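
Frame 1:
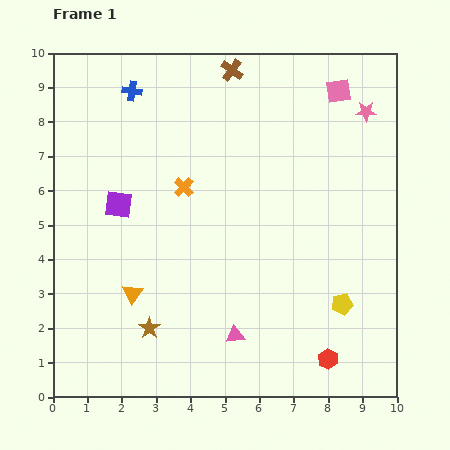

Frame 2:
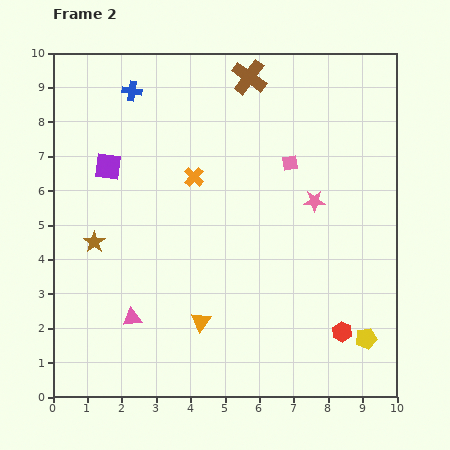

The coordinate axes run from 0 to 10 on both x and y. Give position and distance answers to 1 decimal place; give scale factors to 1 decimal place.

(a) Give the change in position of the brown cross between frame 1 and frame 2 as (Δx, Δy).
(0.5, -0.2)

The brown cross was at (5.2, 9.5) in frame 1 and (5.7, 9.3) in frame 2.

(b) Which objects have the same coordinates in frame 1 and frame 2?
the blue cross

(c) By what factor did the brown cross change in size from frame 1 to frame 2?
1.6×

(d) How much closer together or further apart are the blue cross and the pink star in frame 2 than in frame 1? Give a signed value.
-0.6

Distance in frame 1: 6.8. Distance in frame 2: 6.2.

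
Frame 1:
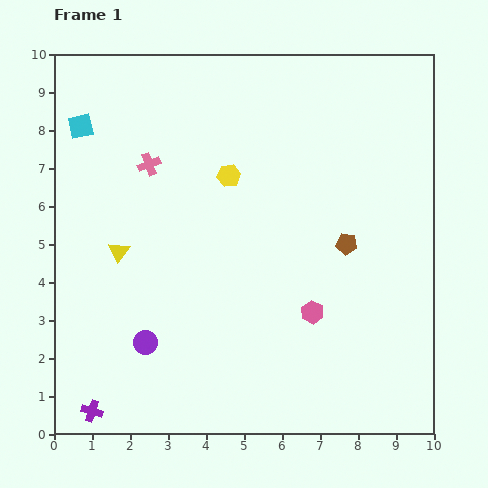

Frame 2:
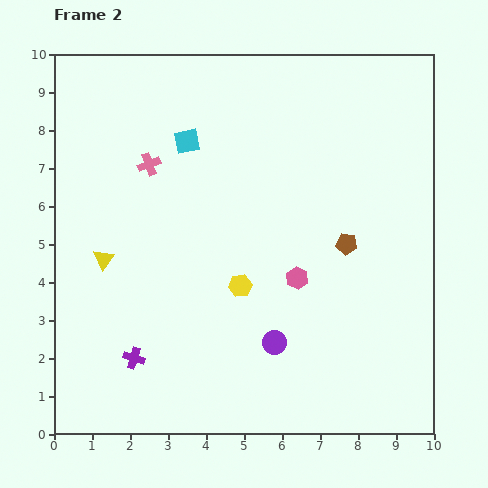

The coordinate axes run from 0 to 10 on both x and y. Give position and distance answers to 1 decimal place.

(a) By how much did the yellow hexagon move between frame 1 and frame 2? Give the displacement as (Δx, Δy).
(0.3, -2.9)

The yellow hexagon was at (4.6, 6.8) in frame 1 and (4.9, 3.9) in frame 2.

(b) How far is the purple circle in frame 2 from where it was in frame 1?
3.4

The purple circle moved from (2.4, 2.4) to (5.8, 2.4), a distance of √(3.4² + 0.0²) ≈ 3.4.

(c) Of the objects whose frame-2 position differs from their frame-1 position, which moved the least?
the yellow triangle

(moved 0.4)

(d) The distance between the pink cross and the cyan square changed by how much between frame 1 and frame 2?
-0.9

Distance in frame 1: 2.1. Distance in frame 2: 1.2.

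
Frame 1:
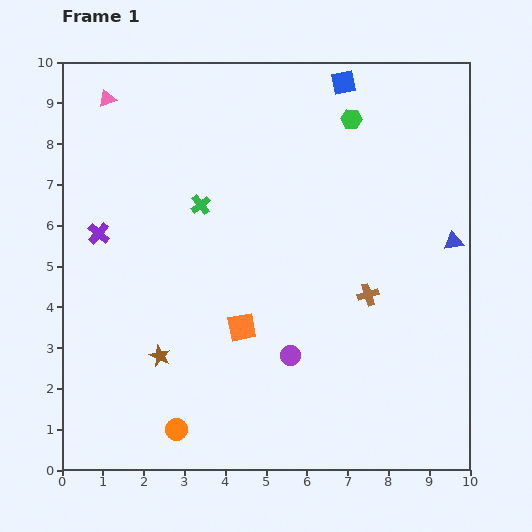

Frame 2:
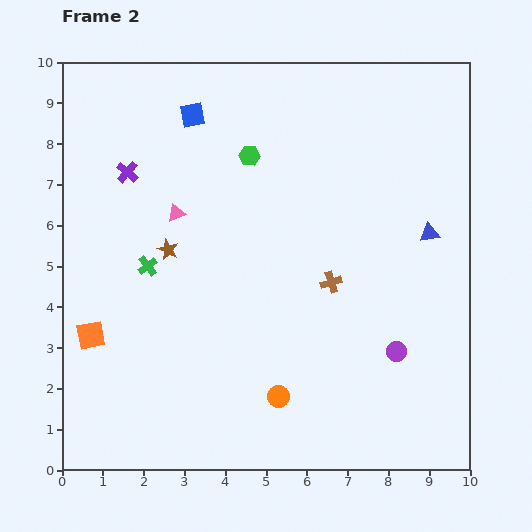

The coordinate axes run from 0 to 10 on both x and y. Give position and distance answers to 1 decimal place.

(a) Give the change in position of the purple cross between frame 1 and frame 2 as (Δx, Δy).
(0.7, 1.5)

The purple cross was at (0.9, 5.8) in frame 1 and (1.6, 7.3) in frame 2.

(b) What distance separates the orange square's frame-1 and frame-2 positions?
3.7

The orange square moved from (4.4, 3.5) to (0.7, 3.3), a distance of √(3.7² + 0.2²) ≈ 3.7.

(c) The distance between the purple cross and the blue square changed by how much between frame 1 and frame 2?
-4.9

Distance in frame 1: 7.0. Distance in frame 2: 2.1.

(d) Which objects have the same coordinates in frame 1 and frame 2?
none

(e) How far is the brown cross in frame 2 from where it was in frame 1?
0.9

The brown cross moved from (7.5, 4.3) to (6.6, 4.6), a distance of √(0.9² + 0.3²) ≈ 0.9.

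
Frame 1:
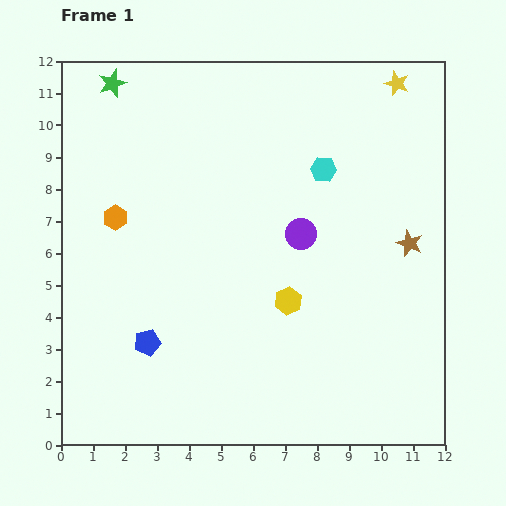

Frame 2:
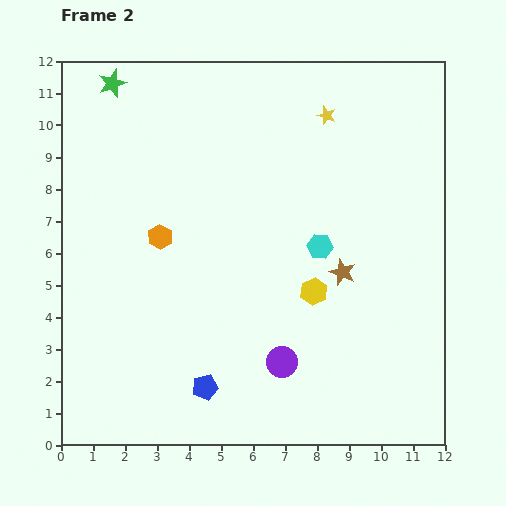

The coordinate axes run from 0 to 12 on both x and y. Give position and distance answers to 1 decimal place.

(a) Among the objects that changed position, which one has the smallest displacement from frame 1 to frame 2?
the yellow hexagon

(moved 0.9)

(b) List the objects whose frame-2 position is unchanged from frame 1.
the green star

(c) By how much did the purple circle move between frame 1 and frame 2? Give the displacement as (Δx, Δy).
(-0.6, -4.0)

The purple circle was at (7.5, 6.6) in frame 1 and (6.9, 2.6) in frame 2.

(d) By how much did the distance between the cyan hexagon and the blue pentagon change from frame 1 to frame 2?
-2.0

Distance in frame 1: 7.7. Distance in frame 2: 5.7.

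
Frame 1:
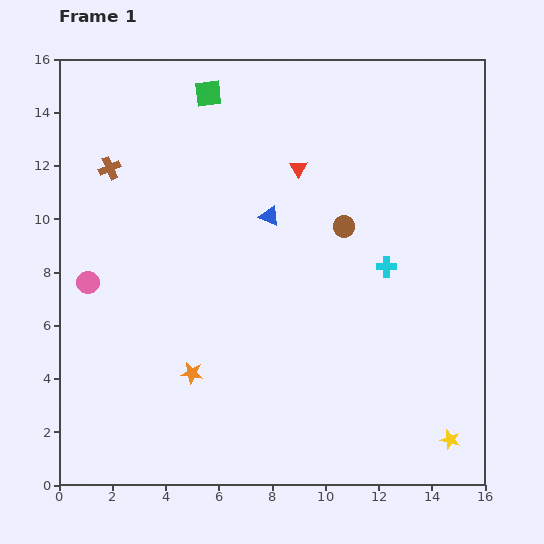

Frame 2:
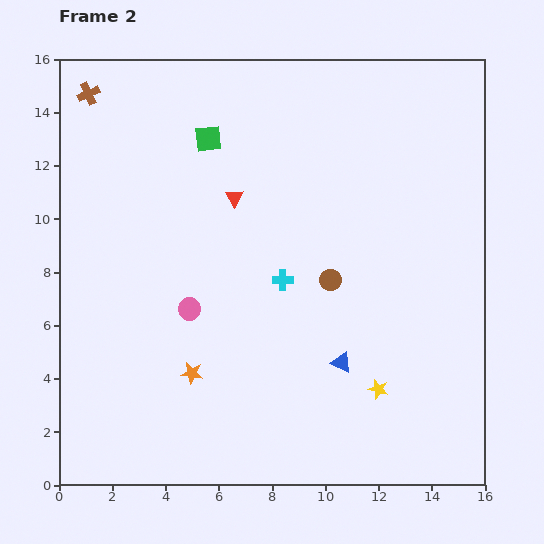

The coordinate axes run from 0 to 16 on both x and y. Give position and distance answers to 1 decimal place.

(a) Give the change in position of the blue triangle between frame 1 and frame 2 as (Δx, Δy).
(2.7, -5.5)

The blue triangle was at (7.9, 10.1) in frame 1 and (10.6, 4.6) in frame 2.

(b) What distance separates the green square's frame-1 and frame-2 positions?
1.7

The green square moved from (5.6, 14.7) to (5.6, 13.0), a distance of √(0.0² + 1.7²) ≈ 1.7.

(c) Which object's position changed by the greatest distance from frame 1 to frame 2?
the blue triangle

(moved 6.1; next 3.9)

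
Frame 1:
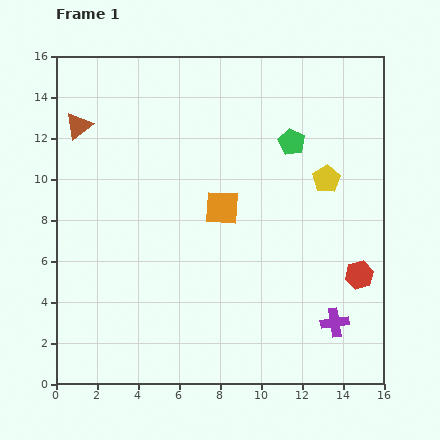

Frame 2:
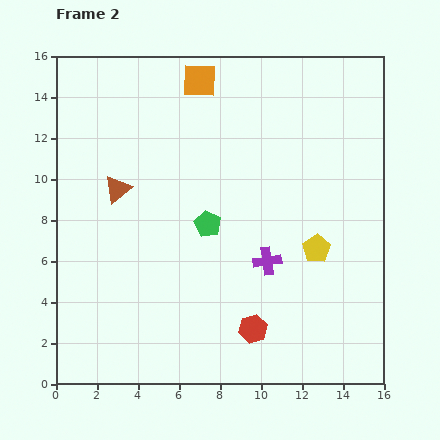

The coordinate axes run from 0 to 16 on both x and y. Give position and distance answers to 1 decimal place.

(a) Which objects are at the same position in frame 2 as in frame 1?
none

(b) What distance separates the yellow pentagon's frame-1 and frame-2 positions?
3.4

The yellow pentagon moved from (13.2, 10.0) to (12.7, 6.6), a distance of √(0.5² + 3.4²) ≈ 3.4.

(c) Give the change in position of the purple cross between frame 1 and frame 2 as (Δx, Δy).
(-3.3, 3.0)

The purple cross was at (13.6, 3.0) in frame 1 and (10.3, 6.0) in frame 2.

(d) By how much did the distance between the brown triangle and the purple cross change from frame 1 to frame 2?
-7.7

Distance in frame 1: 15.8. Distance in frame 2: 8.1.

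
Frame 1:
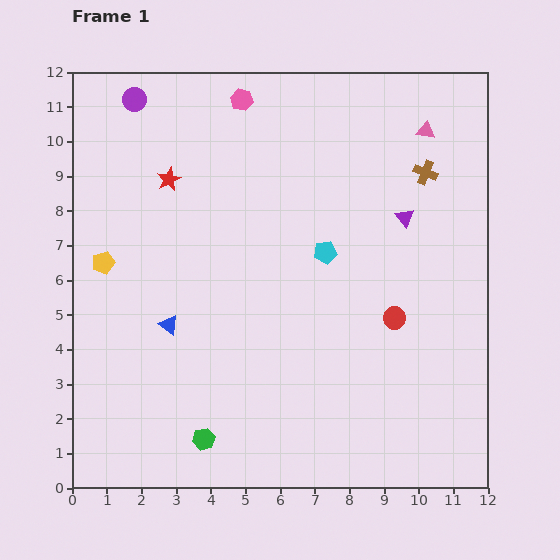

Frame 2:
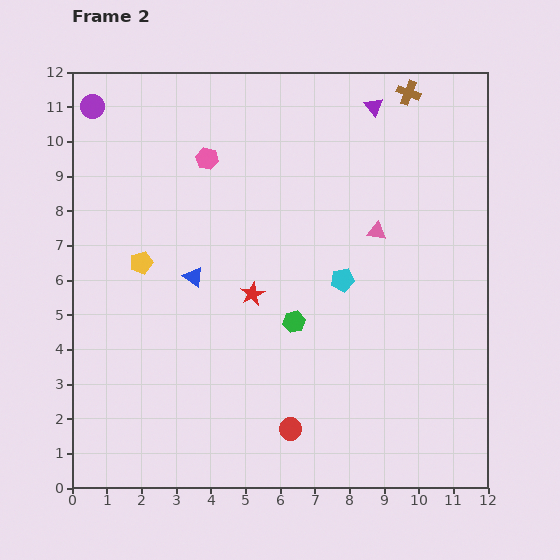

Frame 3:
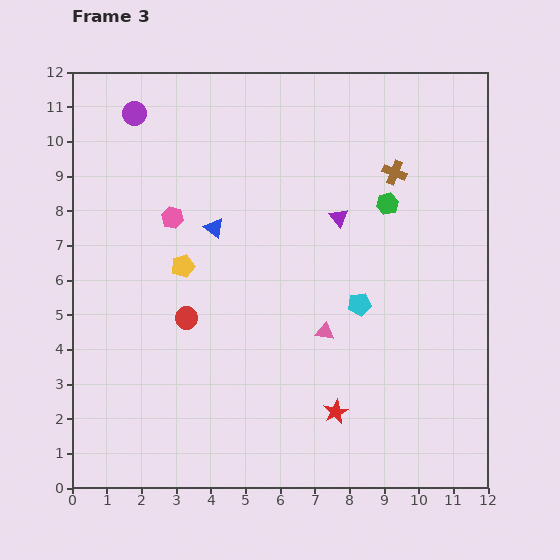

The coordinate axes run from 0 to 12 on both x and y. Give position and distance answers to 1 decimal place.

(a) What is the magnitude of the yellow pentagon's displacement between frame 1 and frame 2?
1.1

The yellow pentagon moved from (0.9, 6.5) to (2.0, 6.5), a distance of √(1.1² + 0.0²) ≈ 1.1.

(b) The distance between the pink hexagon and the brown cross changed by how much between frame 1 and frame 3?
+0.8

Distance in frame 1: 5.7. Distance in frame 3: 6.5.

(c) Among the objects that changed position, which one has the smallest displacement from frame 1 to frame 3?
the purple circle

(moved 0.4)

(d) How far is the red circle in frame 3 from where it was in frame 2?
4.4

The red circle moved from (6.3, 1.7) to (3.3, 4.9), a distance of √(3.0² + 3.2²) ≈ 4.4.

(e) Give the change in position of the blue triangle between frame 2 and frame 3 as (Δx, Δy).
(0.6, 1.4)

The blue triangle was at (3.5, 6.1) in frame 2 and (4.1, 7.5) in frame 3.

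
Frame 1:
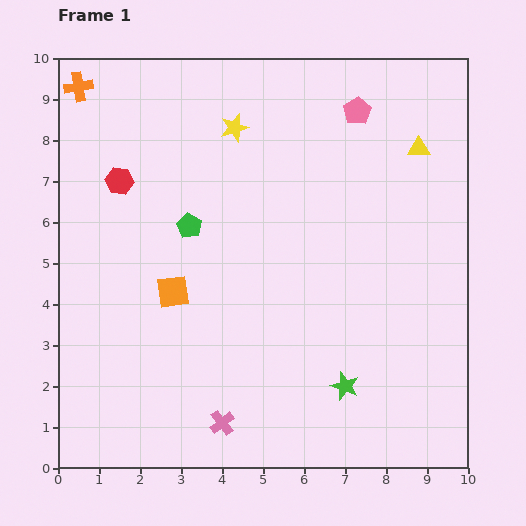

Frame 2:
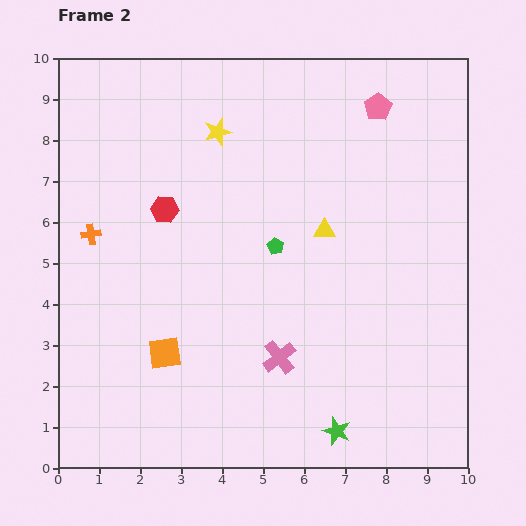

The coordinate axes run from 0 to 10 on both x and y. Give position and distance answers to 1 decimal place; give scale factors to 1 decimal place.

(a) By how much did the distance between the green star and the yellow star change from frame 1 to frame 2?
+1.0

Distance in frame 1: 6.9. Distance in frame 2: 7.9.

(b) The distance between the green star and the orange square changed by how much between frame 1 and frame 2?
-0.2

Distance in frame 1: 4.8. Distance in frame 2: 4.6.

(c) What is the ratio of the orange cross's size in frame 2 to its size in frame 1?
0.7×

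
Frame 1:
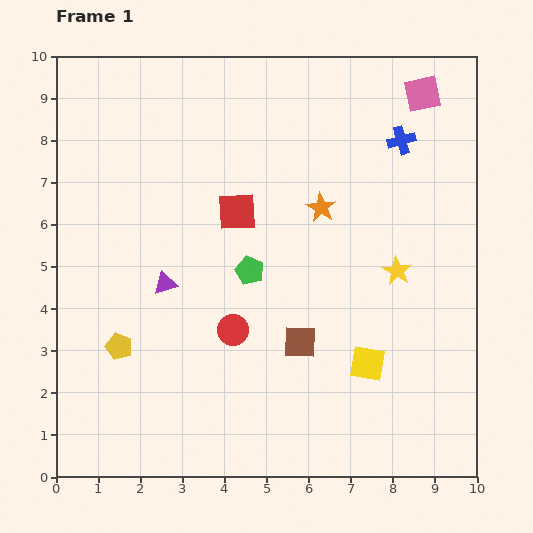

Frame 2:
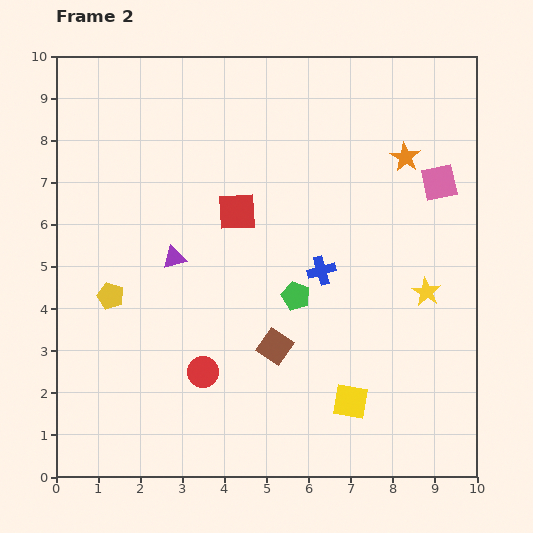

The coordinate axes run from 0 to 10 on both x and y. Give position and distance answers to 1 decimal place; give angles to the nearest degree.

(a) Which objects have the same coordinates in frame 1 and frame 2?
the red square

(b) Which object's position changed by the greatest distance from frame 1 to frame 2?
the blue cross

(moved 3.6; next 2.3)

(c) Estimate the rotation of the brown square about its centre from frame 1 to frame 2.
32° clockwise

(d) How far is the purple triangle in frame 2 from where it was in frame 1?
0.6

The purple triangle moved from (2.6, 4.6) to (2.8, 5.2), a distance of √(0.2² + 0.6²) ≈ 0.6.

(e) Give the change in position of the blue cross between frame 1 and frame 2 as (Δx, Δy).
(-1.9, -3.1)

The blue cross was at (8.2, 8.0) in frame 1 and (6.3, 4.9) in frame 2.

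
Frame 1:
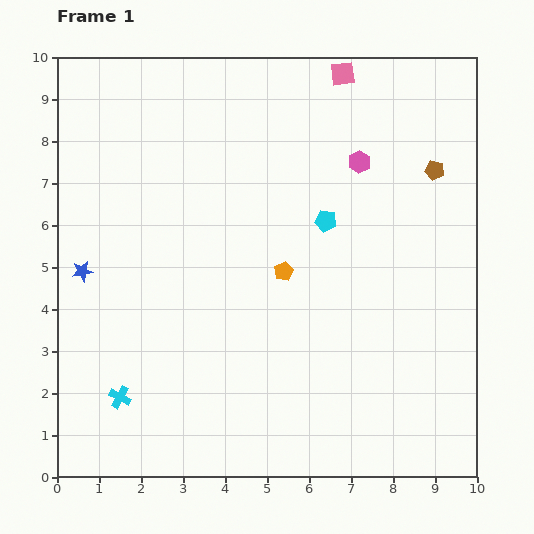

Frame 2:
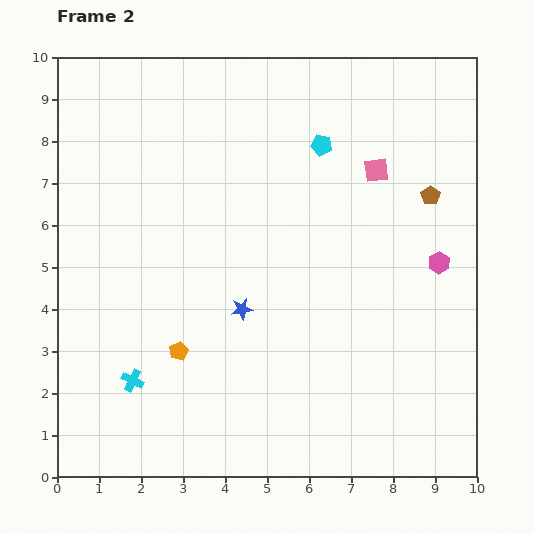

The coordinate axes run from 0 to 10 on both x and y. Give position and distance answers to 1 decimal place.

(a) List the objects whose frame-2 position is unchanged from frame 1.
none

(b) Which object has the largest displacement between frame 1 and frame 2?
the blue star

(moved 3.9; next 3.1)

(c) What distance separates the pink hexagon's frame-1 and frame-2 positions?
3.1

The pink hexagon moved from (7.2, 7.5) to (9.1, 5.1), a distance of √(1.9² + 2.4²) ≈ 3.1.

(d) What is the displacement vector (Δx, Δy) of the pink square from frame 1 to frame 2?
(0.8, -2.3)

The pink square was at (6.8, 9.6) in frame 1 and (7.6, 7.3) in frame 2.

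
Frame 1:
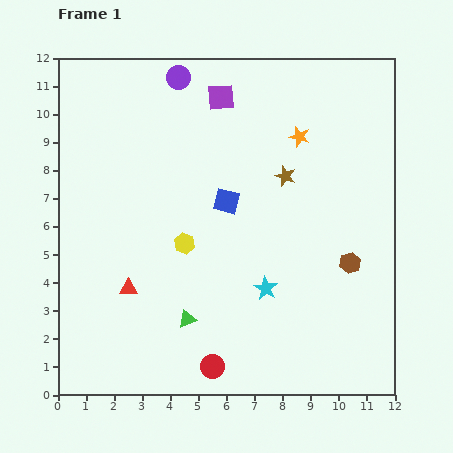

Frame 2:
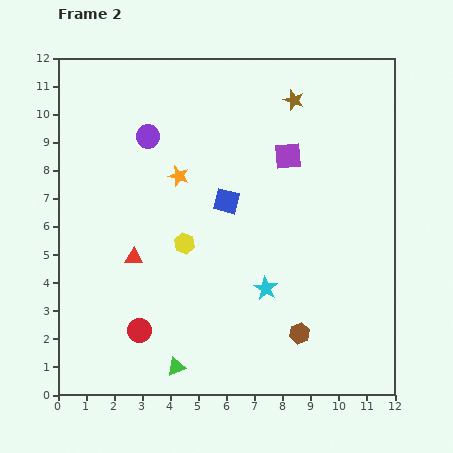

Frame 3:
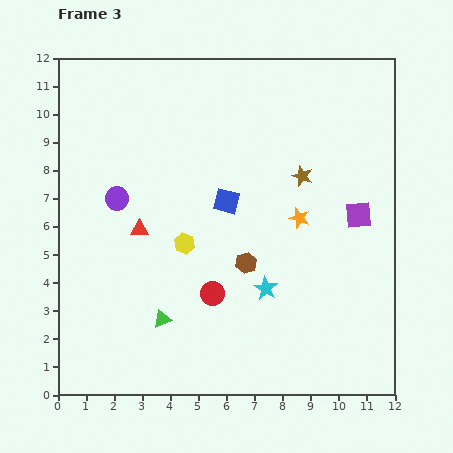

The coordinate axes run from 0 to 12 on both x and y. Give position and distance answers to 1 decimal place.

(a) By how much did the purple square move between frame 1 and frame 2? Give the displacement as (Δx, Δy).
(2.4, -2.1)

The purple square was at (5.8, 10.6) in frame 1 and (8.2, 8.5) in frame 2.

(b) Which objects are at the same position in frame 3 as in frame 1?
the cyan star, the yellow hexagon, the blue square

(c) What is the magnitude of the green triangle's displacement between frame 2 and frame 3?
1.8

The green triangle moved from (4.2, 1.0) to (3.7, 2.7), a distance of √(0.5² + 1.7²) ≈ 1.8.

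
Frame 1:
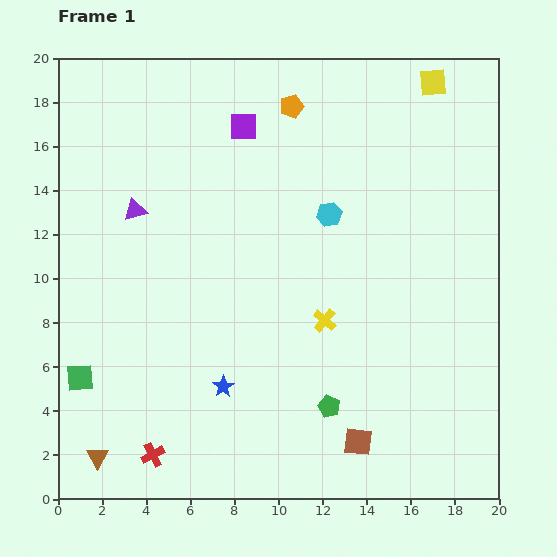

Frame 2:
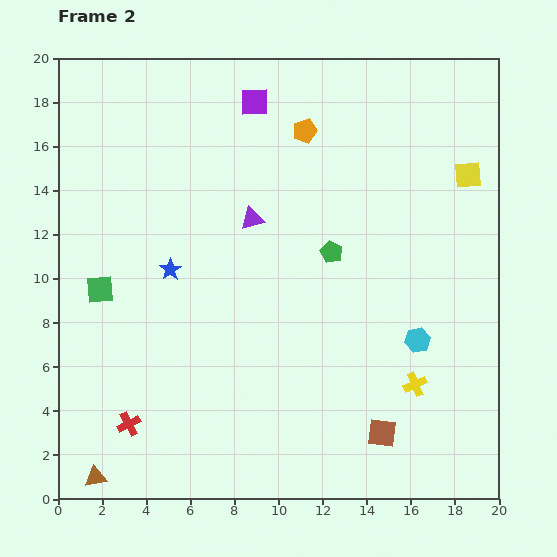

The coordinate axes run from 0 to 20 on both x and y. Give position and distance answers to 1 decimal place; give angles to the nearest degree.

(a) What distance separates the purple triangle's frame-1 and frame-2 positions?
5.3

The purple triangle moved from (3.5, 13.1) to (8.8, 12.7), a distance of √(5.3² + 0.4²) ≈ 5.3.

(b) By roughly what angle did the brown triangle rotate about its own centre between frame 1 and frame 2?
51° clockwise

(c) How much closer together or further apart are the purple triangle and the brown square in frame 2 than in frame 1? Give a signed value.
-3.2

Distance in frame 1: 14.6. Distance in frame 2: 11.4.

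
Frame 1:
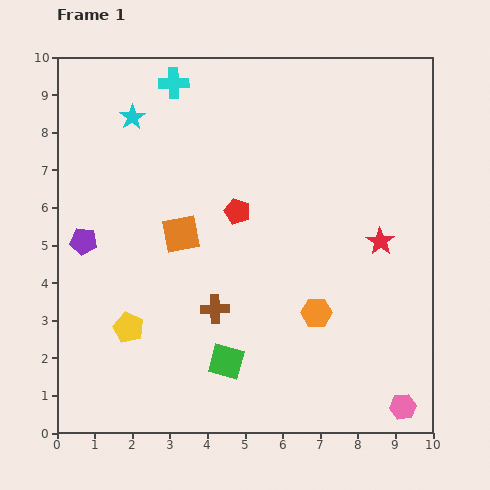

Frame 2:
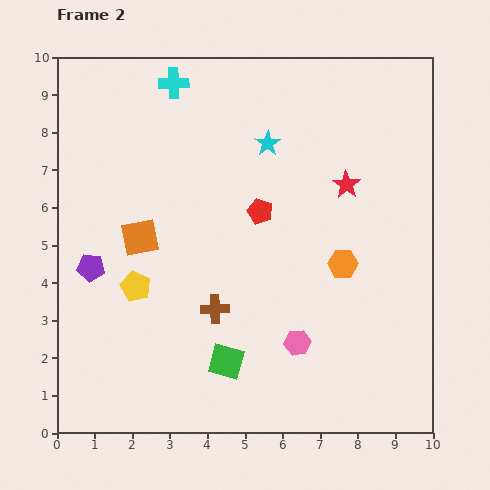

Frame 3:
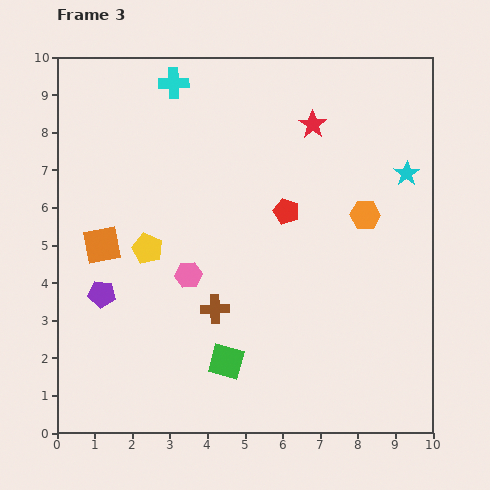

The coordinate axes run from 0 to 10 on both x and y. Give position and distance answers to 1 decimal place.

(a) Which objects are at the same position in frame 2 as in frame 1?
the cyan cross, the brown cross, the green square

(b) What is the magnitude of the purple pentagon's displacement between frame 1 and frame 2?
0.7

The purple pentagon moved from (0.7, 5.1) to (0.9, 4.4), a distance of √(0.2² + 0.7²) ≈ 0.7.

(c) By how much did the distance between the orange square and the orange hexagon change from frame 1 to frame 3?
+2.8

Distance in frame 1: 4.2. Distance in frame 3: 7.0.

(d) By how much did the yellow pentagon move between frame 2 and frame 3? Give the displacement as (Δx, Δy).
(0.3, 1.0)

The yellow pentagon was at (2.1, 3.9) in frame 2 and (2.4, 4.9) in frame 3.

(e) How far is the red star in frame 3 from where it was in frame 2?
1.8

The red star moved from (7.7, 6.6) to (6.8, 8.2), a distance of √(0.9² + 1.6²) ≈ 1.8.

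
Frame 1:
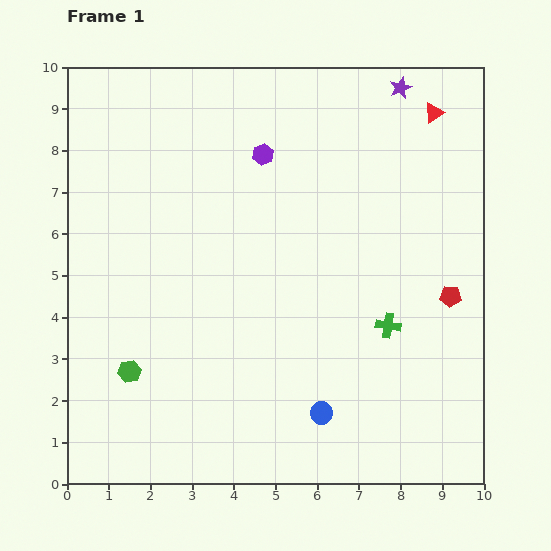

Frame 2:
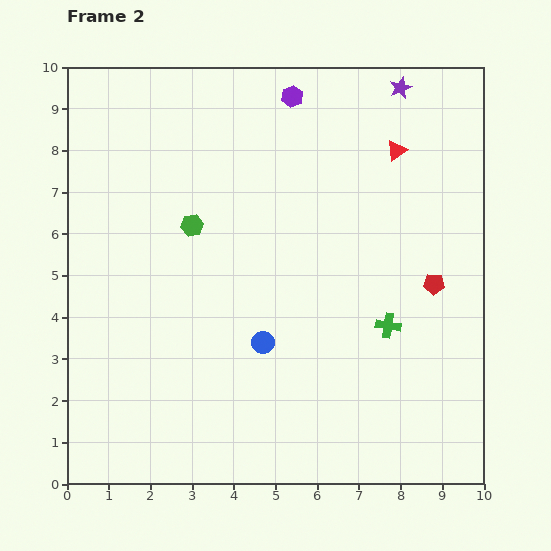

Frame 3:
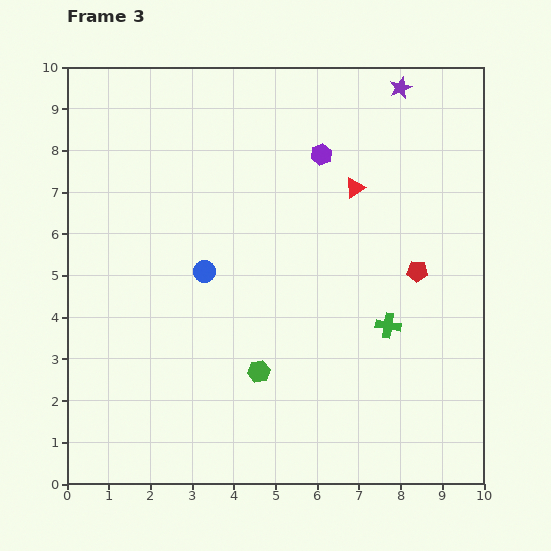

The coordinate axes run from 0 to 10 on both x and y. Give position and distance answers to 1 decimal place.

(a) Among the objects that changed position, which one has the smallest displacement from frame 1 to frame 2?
the red pentagon

(moved 0.5)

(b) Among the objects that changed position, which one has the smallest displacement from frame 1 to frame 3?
the red pentagon

(moved 1.0)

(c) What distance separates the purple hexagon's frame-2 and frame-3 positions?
1.6

The purple hexagon moved from (5.4, 9.3) to (6.1, 7.9), a distance of √(0.7² + 1.4²) ≈ 1.6.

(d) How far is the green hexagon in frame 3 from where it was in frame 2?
3.8

The green hexagon moved from (3.0, 6.2) to (4.6, 2.7), a distance of √(1.6² + 3.5²) ≈ 3.8.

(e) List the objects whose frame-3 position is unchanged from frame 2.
the purple star, the green cross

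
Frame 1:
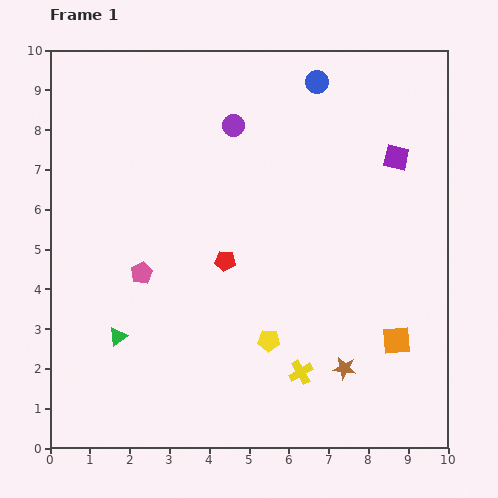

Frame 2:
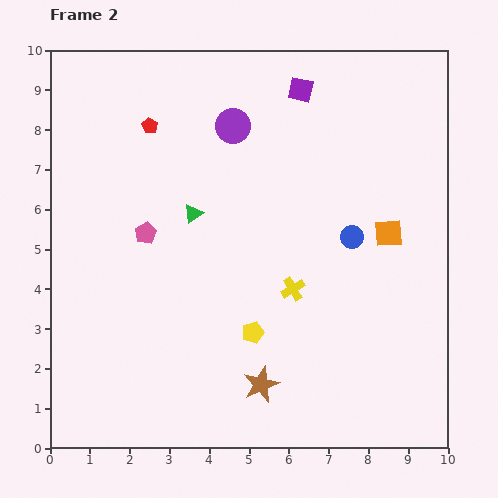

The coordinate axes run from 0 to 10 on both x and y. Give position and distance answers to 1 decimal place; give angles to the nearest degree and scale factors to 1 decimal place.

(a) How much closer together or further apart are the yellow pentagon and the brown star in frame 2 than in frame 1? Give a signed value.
-0.7

Distance in frame 1: 2.0. Distance in frame 2: 1.3.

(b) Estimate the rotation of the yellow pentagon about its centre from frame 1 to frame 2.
22° counter-clockwise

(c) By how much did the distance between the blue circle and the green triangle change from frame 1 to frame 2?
-4.1

Distance in frame 1: 8.1. Distance in frame 2: 4.0.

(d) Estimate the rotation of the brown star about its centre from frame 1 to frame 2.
31° counter-clockwise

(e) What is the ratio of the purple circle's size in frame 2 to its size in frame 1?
1.6×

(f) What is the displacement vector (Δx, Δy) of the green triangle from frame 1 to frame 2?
(1.9, 3.1)

The green triangle was at (1.7, 2.8) in frame 1 and (3.6, 5.9) in frame 2.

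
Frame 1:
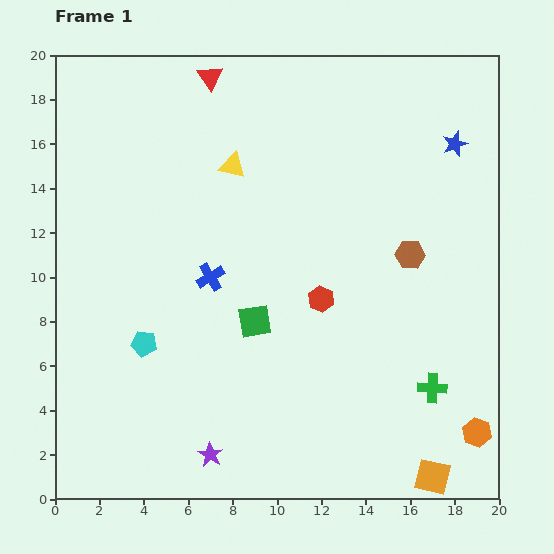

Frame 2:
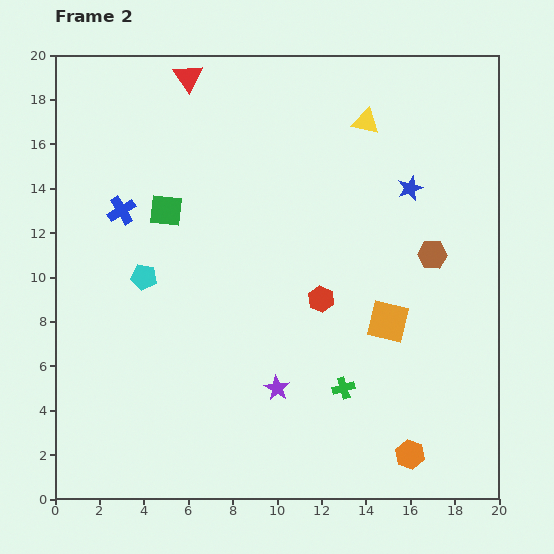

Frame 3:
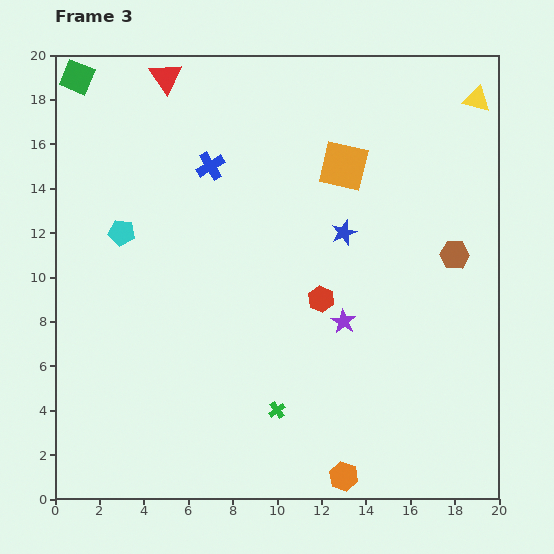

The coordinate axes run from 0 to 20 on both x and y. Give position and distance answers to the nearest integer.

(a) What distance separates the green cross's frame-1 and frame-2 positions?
4

The green cross moved from (17, 5) to (13, 5), a distance of √(4² + 0²) ≈ 4.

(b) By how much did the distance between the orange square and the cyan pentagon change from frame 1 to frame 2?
-3

Distance in frame 1: 14. Distance in frame 2: 11.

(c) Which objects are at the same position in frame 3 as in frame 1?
the red hexagon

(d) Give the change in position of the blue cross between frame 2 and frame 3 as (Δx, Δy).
(4, 2)

The blue cross was at (3, 13) in frame 2 and (7, 15) in frame 3.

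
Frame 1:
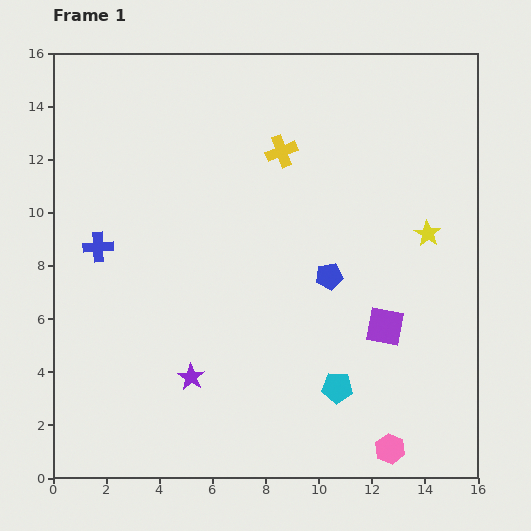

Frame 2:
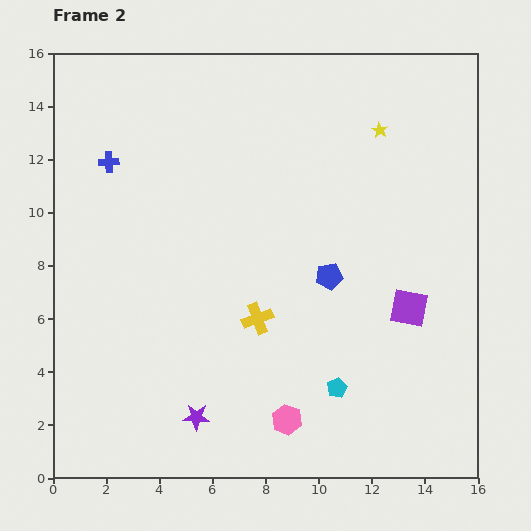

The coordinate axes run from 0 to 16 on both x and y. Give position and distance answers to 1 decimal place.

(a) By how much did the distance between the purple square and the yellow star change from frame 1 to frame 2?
+3.0

Distance in frame 1: 3.8. Distance in frame 2: 6.8.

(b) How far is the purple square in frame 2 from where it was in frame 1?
1.1

The purple square moved from (12.5, 5.7) to (13.4, 6.4), a distance of √(0.9² + 0.7²) ≈ 1.1.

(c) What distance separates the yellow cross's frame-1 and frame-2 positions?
6.4

The yellow cross moved from (8.6, 12.3) to (7.7, 6.0), a distance of √(0.9² + 6.3²) ≈ 6.4.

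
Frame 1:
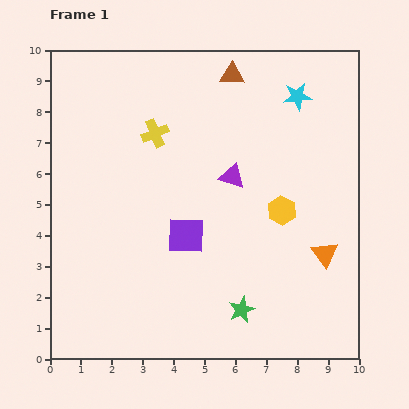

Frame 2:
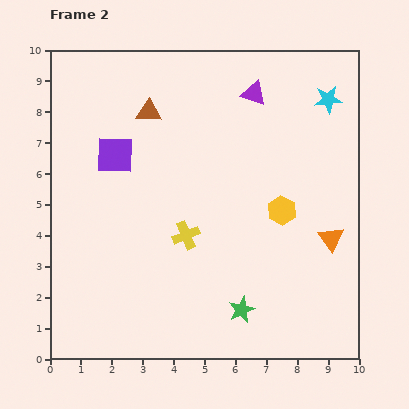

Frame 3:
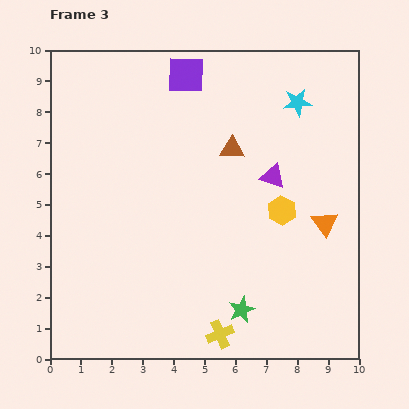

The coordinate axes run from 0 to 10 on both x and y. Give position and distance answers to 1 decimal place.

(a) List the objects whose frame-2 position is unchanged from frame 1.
the green star, the yellow hexagon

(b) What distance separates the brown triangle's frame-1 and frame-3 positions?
2.4

The brown triangle moved from (5.9, 9.2) to (5.9, 6.8), a distance of √(0.0² + 2.4²) ≈ 2.4.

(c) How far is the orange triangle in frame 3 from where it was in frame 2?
0.5

The orange triangle moved from (9.1, 3.9) to (8.9, 4.4), a distance of √(0.2² + 0.5²) ≈ 0.5.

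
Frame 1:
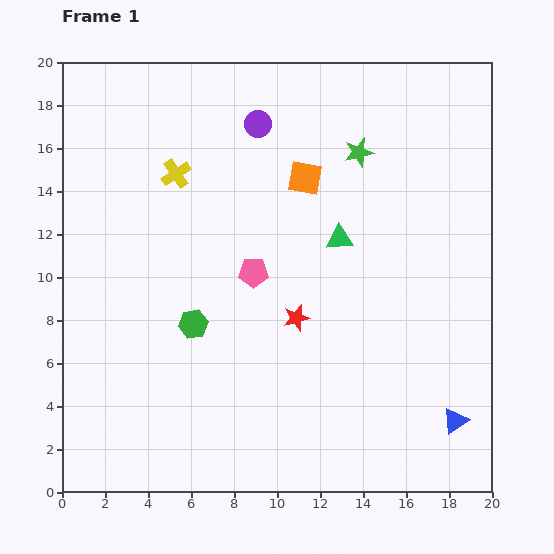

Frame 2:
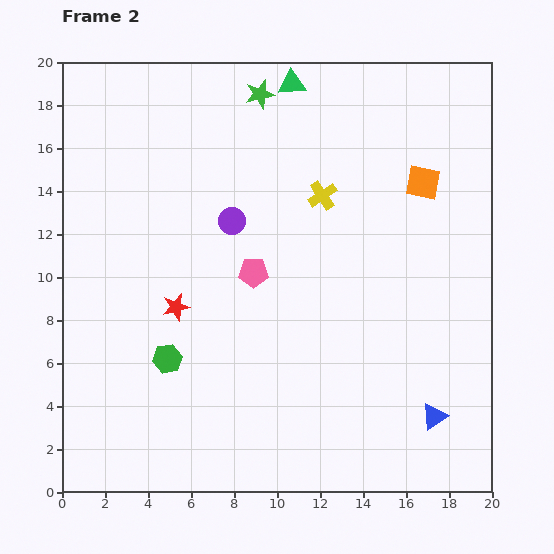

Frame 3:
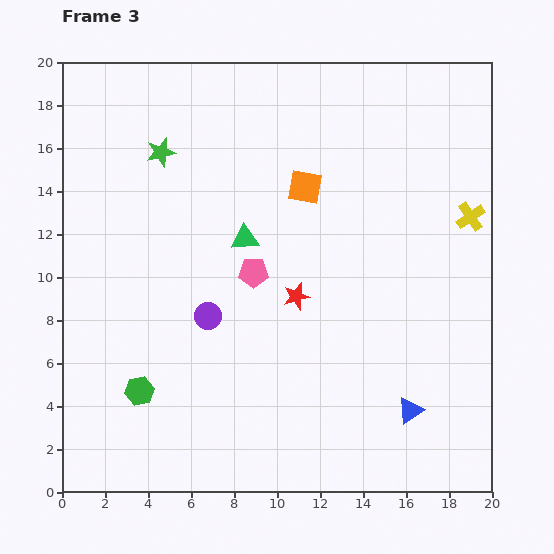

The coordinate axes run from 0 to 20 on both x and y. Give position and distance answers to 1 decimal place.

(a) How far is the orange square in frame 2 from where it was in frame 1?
5.5

The orange square moved from (11.3, 14.6) to (16.8, 14.4), a distance of √(5.5² + 0.2²) ≈ 5.5.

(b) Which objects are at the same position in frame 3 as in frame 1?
the pink pentagon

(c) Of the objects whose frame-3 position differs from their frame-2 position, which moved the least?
the blue triangle

(moved 1.1)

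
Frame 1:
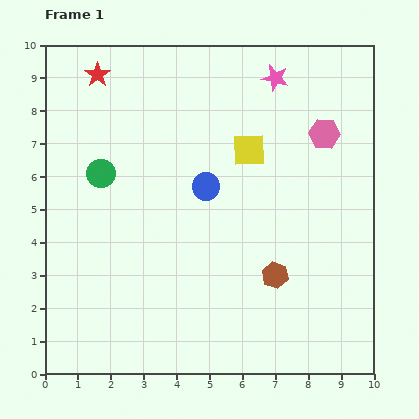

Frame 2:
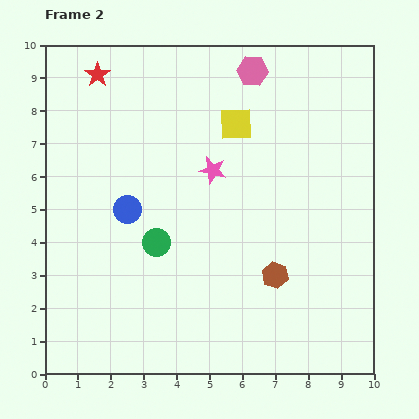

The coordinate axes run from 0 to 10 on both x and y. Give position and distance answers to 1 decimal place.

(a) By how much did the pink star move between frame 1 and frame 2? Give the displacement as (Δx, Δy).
(-1.9, -2.8)

The pink star was at (7.0, 9.0) in frame 1 and (5.1, 6.2) in frame 2.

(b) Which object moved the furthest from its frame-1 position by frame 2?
the pink star

(moved 3.4; next 2.9)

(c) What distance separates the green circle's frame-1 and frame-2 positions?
2.7

The green circle moved from (1.7, 6.1) to (3.4, 4.0), a distance of √(1.7² + 2.1²) ≈ 2.7.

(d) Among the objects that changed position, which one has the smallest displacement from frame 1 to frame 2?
the yellow square

(moved 0.9)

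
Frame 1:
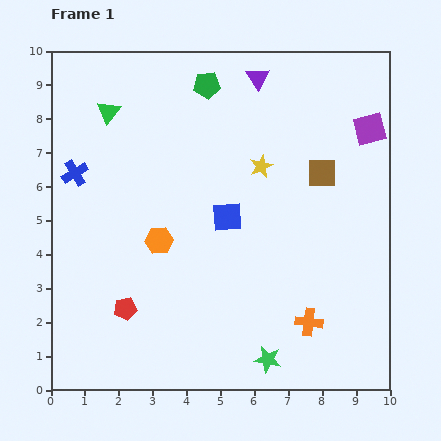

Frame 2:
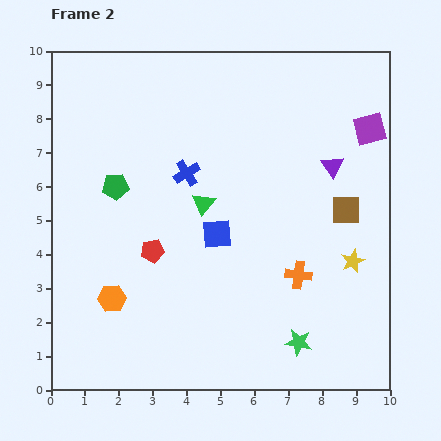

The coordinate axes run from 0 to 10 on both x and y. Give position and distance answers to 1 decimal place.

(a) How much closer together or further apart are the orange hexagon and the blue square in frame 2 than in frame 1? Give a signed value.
+1.5

Distance in frame 1: 2.1. Distance in frame 2: 3.6.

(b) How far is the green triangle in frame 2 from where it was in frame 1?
3.9

The green triangle moved from (1.7, 8.2) to (4.5, 5.5), a distance of √(2.8² + 2.7²) ≈ 3.9.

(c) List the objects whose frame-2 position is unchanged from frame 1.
the purple square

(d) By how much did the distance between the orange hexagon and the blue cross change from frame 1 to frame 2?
+1.1

Distance in frame 1: 3.2. Distance in frame 2: 4.3.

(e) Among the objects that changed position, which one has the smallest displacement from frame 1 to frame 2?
the blue square

(moved 0.6)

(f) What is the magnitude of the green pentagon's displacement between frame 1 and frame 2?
4.0

The green pentagon moved from (4.6, 9.0) to (1.9, 6.0), a distance of √(2.7² + 3.0²) ≈ 4.0.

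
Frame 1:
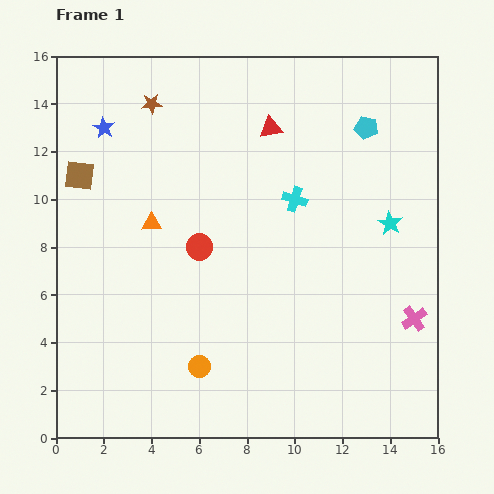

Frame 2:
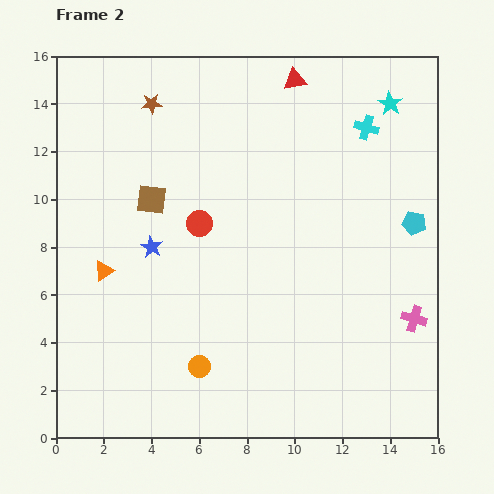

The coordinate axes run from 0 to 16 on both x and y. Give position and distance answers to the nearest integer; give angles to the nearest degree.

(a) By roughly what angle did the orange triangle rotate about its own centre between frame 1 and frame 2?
29° counter-clockwise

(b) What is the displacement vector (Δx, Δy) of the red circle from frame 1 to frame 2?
(0, 1)

The red circle was at (6, 8) in frame 1 and (6, 9) in frame 2.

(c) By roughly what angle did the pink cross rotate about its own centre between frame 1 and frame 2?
39° counter-clockwise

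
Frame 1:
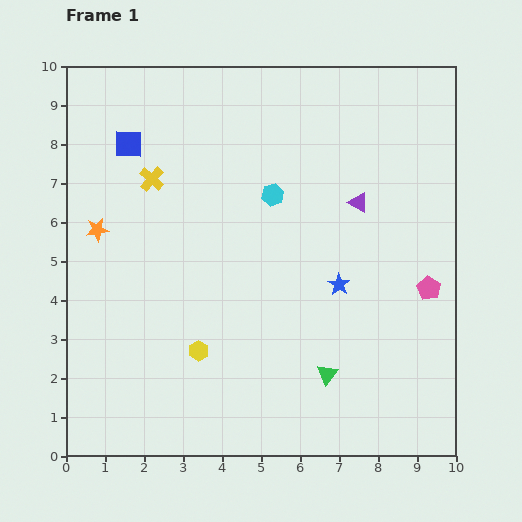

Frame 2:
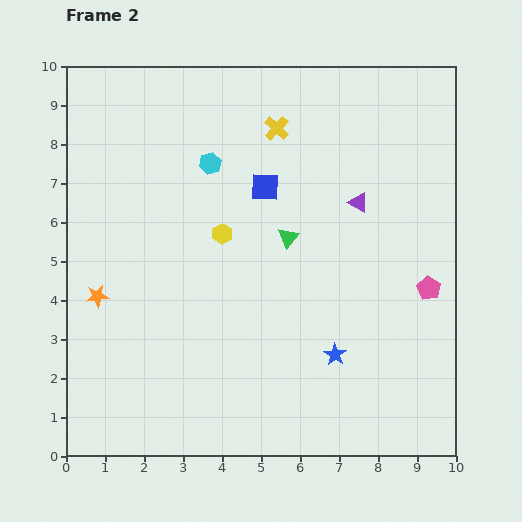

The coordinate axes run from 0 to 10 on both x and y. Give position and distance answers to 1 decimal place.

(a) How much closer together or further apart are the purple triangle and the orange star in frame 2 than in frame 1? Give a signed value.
+0.4

Distance in frame 1: 6.7. Distance in frame 2: 7.1.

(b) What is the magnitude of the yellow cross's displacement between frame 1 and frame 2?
3.5

The yellow cross moved from (2.2, 7.1) to (5.4, 8.4), a distance of √(3.2² + 1.3²) ≈ 3.5.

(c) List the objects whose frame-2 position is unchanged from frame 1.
the pink pentagon, the purple triangle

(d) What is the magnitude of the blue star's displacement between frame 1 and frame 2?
1.8

The blue star moved from (7.0, 4.4) to (6.9, 2.6), a distance of √(0.1² + 1.8²) ≈ 1.8.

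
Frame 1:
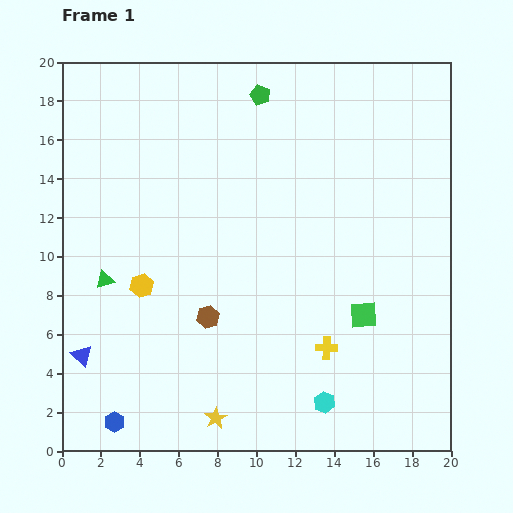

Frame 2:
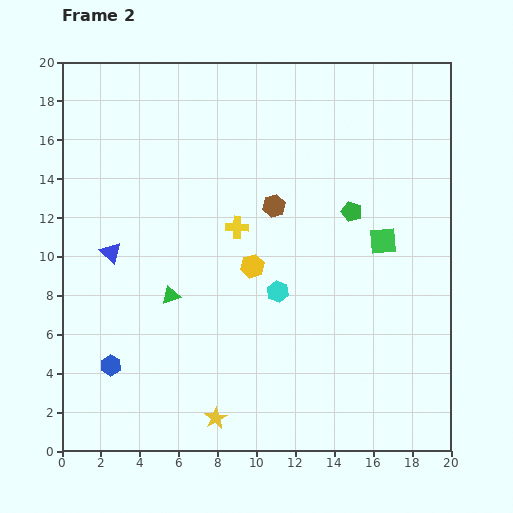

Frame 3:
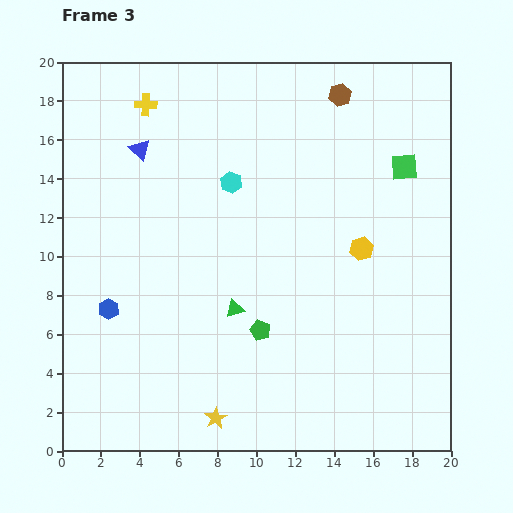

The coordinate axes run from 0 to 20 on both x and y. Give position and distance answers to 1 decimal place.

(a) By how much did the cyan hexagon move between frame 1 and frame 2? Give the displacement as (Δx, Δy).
(-2.4, 5.7)

The cyan hexagon was at (13.5, 2.5) in frame 1 and (11.1, 8.2) in frame 2.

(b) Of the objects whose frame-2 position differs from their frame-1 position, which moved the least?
the blue hexagon

(moved 2.9)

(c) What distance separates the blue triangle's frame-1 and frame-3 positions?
11.0

The blue triangle moved from (1.0, 4.9) to (4.0, 15.5), a distance of √(3.0² + 10.6²) ≈ 11.0.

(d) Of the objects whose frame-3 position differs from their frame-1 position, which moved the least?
the blue hexagon

(moved 5.8)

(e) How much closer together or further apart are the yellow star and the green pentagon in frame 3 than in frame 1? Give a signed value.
-11.7

Distance in frame 1: 16.8. Distance in frame 3: 5.1.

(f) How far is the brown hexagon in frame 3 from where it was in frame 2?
6.6

The brown hexagon moved from (10.9, 12.6) to (14.3, 18.3), a distance of √(3.4² + 5.7²) ≈ 6.6.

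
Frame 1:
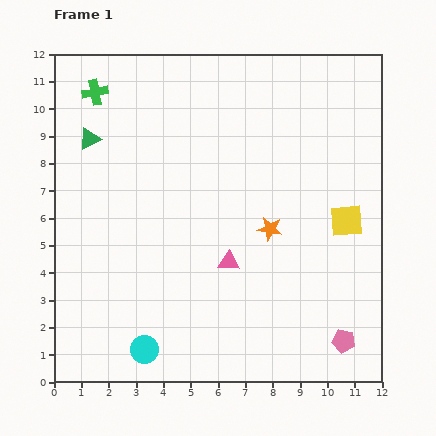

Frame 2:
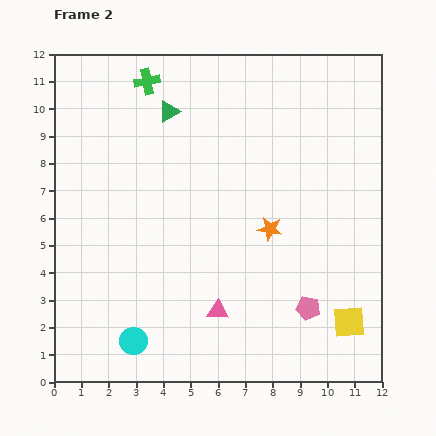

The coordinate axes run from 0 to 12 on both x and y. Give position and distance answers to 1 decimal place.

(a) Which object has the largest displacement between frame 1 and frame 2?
the yellow square

(moved 3.7; next 3.1)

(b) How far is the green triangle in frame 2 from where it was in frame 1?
3.1

The green triangle moved from (1.3, 8.9) to (4.2, 9.9), a distance of √(2.9² + 1.0²) ≈ 3.1.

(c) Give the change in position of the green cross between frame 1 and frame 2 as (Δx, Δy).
(1.9, 0.4)

The green cross was at (1.5, 10.6) in frame 1 and (3.4, 11.0) in frame 2.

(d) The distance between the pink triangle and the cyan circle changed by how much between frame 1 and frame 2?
-1.2

Distance in frame 1: 4.5. Distance in frame 2: 3.3.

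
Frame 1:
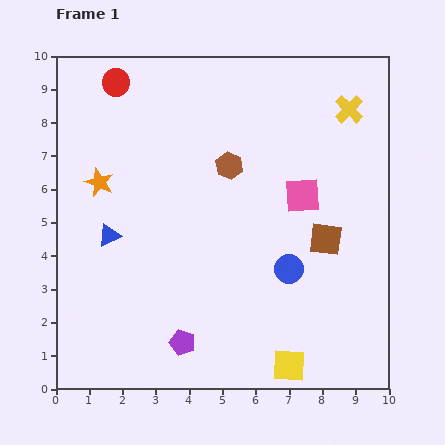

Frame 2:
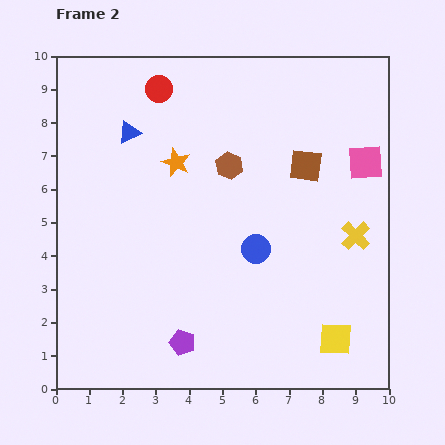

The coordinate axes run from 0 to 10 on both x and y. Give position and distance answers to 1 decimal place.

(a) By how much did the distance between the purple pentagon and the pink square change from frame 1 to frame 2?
+2.0

Distance in frame 1: 5.7. Distance in frame 2: 7.7.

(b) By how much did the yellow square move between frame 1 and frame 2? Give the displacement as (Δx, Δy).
(1.4, 0.8)

The yellow square was at (7.0, 0.7) in frame 1 and (8.4, 1.5) in frame 2.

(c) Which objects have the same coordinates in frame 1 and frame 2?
the purple pentagon, the brown hexagon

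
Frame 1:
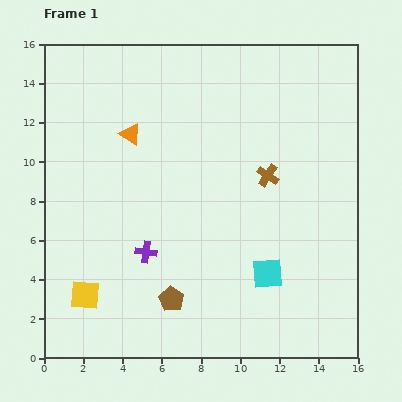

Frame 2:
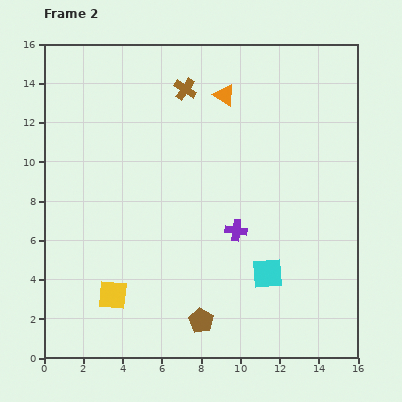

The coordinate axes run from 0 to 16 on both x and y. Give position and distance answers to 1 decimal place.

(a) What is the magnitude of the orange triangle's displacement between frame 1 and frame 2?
5.2

The orange triangle moved from (4.4, 11.4) to (9.2, 13.4), a distance of √(4.8² + 2.0²) ≈ 5.2.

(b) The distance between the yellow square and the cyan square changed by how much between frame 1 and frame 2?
-1.4

Distance in frame 1: 9.4. Distance in frame 2: 8.0.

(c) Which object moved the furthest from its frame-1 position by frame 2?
the brown cross

(moved 6.1; next 5.2)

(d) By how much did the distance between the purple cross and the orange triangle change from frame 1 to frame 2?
+0.8

Distance in frame 1: 6.1. Distance in frame 2: 6.9.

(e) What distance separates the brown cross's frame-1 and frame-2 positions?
6.1

The brown cross moved from (11.4, 9.3) to (7.2, 13.7), a distance of √(4.2² + 4.4²) ≈ 6.1.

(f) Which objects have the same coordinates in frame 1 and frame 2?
the cyan square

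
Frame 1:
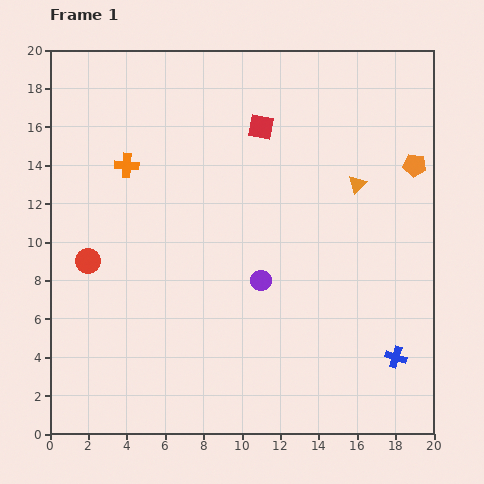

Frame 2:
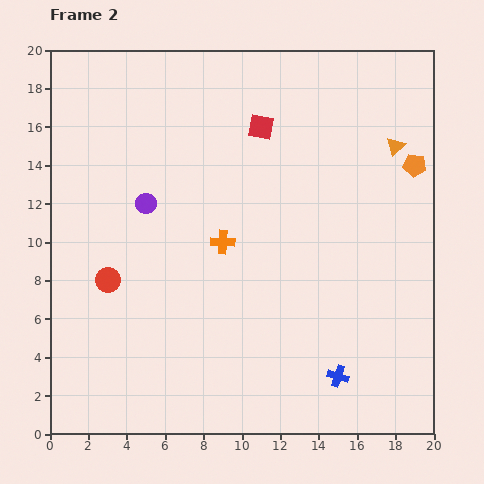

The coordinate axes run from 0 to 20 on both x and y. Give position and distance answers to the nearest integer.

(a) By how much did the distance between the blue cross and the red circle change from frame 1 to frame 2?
-4

Distance in frame 1: 17. Distance in frame 2: 13.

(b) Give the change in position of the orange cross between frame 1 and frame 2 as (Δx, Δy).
(5, -4)

The orange cross was at (4, 14) in frame 1 and (9, 10) in frame 2.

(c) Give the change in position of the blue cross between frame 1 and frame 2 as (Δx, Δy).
(-3, -1)

The blue cross was at (18, 4) in frame 1 and (15, 3) in frame 2.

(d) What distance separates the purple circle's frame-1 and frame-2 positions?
7

The purple circle moved from (11, 8) to (5, 12), a distance of √(6² + 4²) ≈ 7.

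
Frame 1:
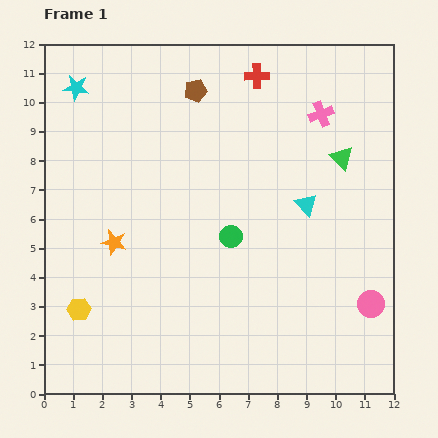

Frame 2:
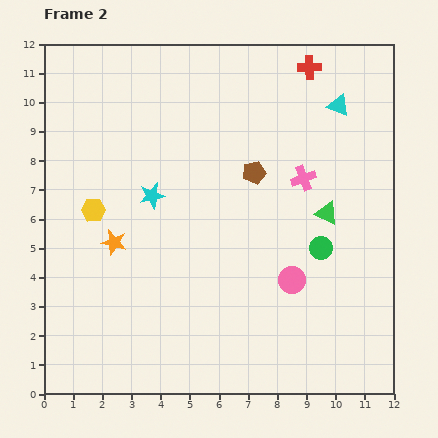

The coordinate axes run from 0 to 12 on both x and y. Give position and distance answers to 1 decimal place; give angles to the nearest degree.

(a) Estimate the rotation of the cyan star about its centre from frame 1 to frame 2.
19° counter-clockwise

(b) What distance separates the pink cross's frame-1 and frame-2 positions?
2.3

The pink cross moved from (9.5, 9.6) to (8.9, 7.4), a distance of √(0.6² + 2.2²) ≈ 2.3.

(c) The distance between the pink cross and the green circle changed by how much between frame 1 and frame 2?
-2.7

Distance in frame 1: 5.2. Distance in frame 2: 2.5.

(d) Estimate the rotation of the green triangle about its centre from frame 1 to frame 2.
18° counter-clockwise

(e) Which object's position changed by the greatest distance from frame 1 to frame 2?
the cyan star

(moved 4.5; next 3.6)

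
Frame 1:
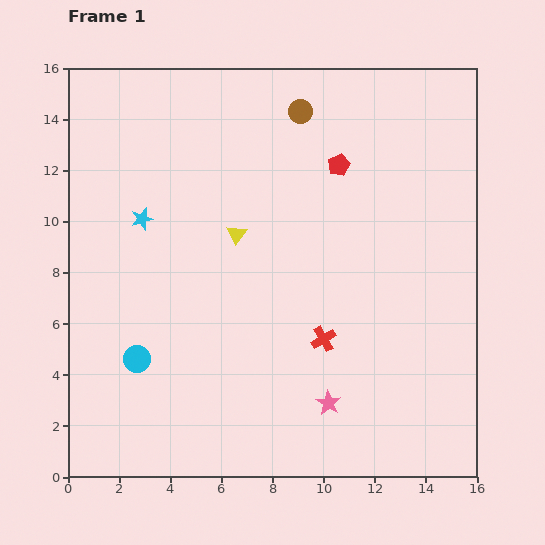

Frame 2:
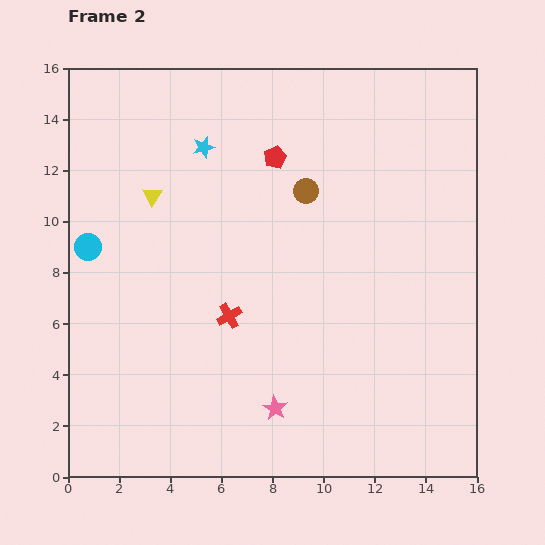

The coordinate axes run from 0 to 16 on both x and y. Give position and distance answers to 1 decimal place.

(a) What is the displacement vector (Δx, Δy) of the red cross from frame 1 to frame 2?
(-3.7, 0.9)

The red cross was at (10.0, 5.4) in frame 1 and (6.3, 6.3) in frame 2.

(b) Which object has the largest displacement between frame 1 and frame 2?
the cyan circle

(moved 4.8; next 3.8)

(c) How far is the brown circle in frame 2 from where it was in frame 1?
3.1

The brown circle moved from (9.1, 14.3) to (9.3, 11.2), a distance of √(0.2² + 3.1²) ≈ 3.1.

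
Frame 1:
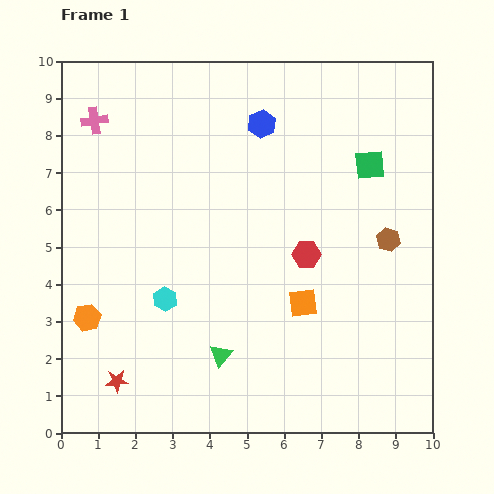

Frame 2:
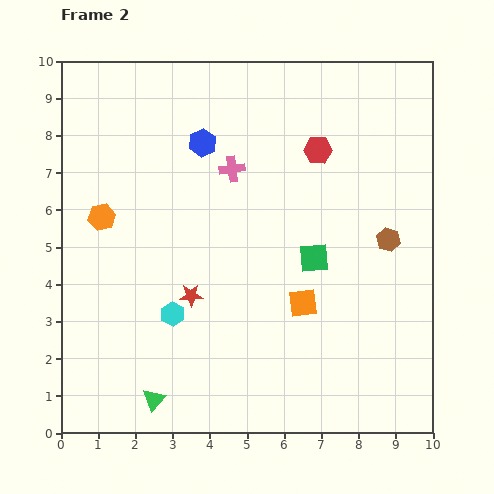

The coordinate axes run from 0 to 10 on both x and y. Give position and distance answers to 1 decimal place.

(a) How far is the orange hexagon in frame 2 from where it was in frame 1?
2.7

The orange hexagon moved from (0.7, 3.1) to (1.1, 5.8), a distance of √(0.4² + 2.7²) ≈ 2.7.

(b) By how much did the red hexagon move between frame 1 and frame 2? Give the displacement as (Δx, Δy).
(0.3, 2.8)

The red hexagon was at (6.6, 4.8) in frame 1 and (6.9, 7.6) in frame 2.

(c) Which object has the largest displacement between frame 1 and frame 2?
the pink cross

(moved 3.9; next 3.0)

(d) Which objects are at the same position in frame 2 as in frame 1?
the brown hexagon, the orange square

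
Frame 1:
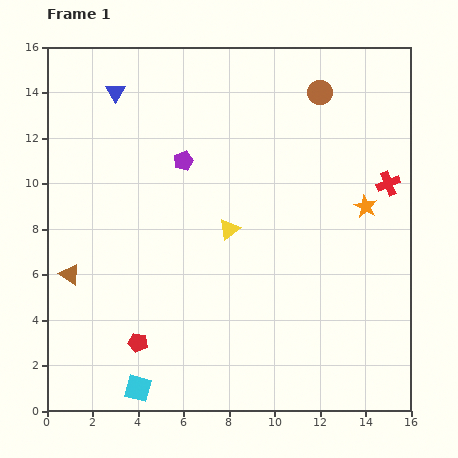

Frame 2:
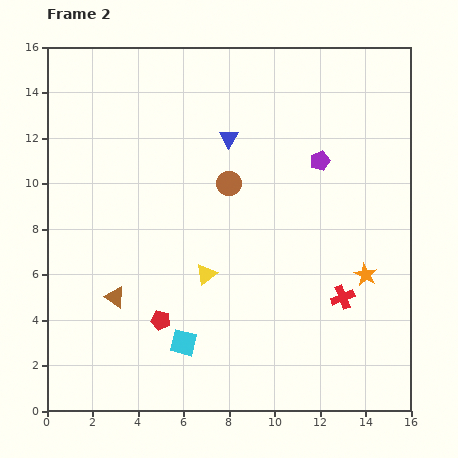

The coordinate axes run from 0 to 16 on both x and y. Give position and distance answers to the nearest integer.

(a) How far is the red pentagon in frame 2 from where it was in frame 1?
1

The red pentagon moved from (4, 3) to (5, 4), a distance of √(1² + 1²) ≈ 1.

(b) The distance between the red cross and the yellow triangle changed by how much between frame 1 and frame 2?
-1

Distance in frame 1: 7. Distance in frame 2: 6.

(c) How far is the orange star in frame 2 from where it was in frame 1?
3

The orange star moved from (14, 9) to (14, 6), a distance of √(0² + 3²) ≈ 3.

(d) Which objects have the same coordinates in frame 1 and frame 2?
none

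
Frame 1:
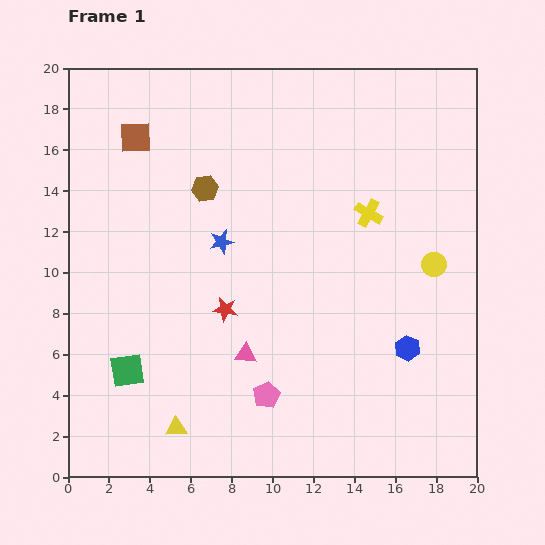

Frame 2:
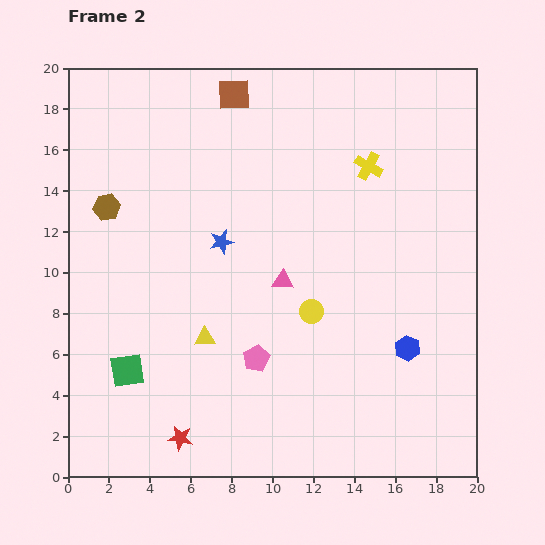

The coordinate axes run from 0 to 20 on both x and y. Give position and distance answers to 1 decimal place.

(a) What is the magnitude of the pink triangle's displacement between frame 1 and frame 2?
4.0

The pink triangle moved from (8.7, 6.0) to (10.5, 9.6), a distance of √(1.8² + 3.6²) ≈ 4.0.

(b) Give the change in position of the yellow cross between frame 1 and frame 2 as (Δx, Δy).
(0.0, 2.3)

The yellow cross was at (14.7, 12.9) in frame 1 and (14.7, 15.2) in frame 2.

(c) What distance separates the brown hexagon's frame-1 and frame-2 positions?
4.9

The brown hexagon moved from (6.7, 14.1) to (1.9, 13.2), a distance of √(4.8² + 0.9²) ≈ 4.9.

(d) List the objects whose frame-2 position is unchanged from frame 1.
the green square, the blue hexagon, the blue star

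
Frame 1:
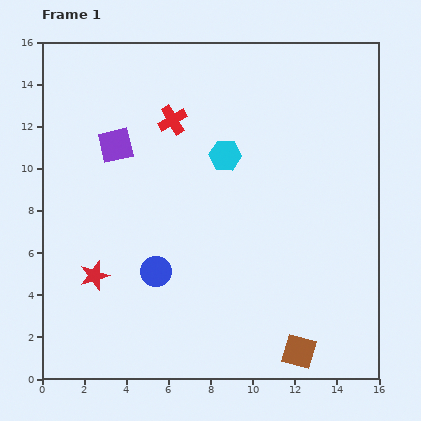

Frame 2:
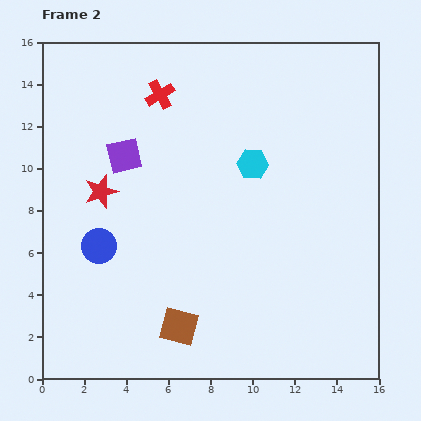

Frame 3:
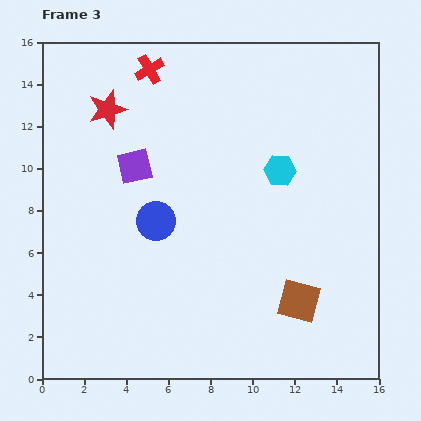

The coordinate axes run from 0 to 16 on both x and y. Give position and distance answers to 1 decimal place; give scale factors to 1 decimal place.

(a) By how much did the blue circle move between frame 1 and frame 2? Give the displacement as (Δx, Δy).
(-2.7, 1.2)

The blue circle was at (5.4, 5.1) in frame 1 and (2.7, 6.3) in frame 2.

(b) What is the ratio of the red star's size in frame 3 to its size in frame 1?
1.3×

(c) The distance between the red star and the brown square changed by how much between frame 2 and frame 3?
+5.5

Distance in frame 2: 7.4. Distance in frame 3: 12.9.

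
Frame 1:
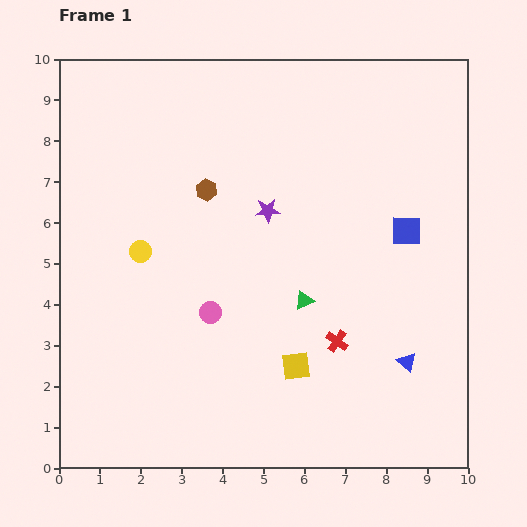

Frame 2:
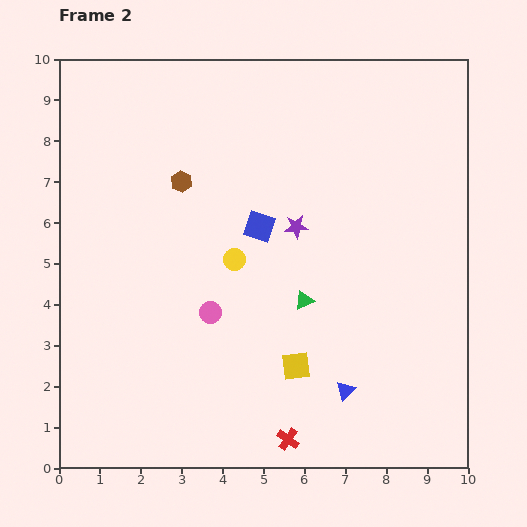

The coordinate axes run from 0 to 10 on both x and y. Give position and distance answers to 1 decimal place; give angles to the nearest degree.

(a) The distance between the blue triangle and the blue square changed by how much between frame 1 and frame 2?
+1.3

Distance in frame 1: 3.2. Distance in frame 2: 4.5.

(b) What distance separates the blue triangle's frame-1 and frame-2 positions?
1.7

The blue triangle moved from (8.5, 2.6) to (7.0, 1.9), a distance of √(1.5² + 0.7²) ≈ 1.7.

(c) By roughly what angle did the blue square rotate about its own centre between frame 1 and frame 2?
18° clockwise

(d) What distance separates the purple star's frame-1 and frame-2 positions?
0.8

The purple star moved from (5.1, 6.3) to (5.8, 5.9), a distance of √(0.7² + 0.4²) ≈ 0.8.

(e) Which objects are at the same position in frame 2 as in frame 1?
the yellow square, the green triangle, the pink circle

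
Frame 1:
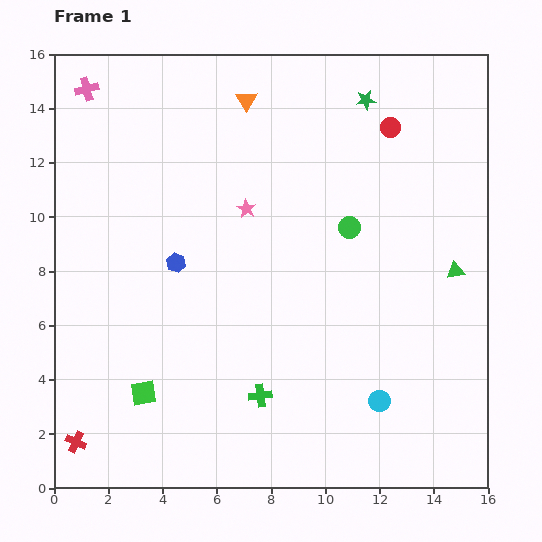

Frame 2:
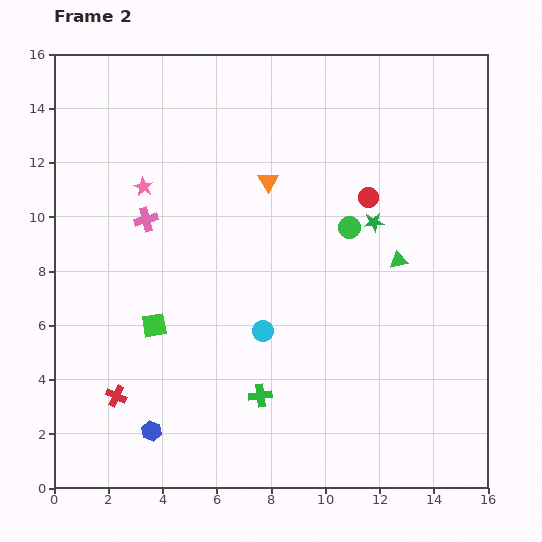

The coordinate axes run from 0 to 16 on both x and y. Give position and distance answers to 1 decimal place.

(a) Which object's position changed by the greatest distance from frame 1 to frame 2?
the blue hexagon

(moved 6.3; next 5.3)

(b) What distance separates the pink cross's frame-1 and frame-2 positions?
5.3

The pink cross moved from (1.2, 14.7) to (3.4, 9.9), a distance of √(2.2² + 4.8²) ≈ 5.3.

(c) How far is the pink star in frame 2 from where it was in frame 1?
3.9

The pink star moved from (7.1, 10.3) to (3.3, 11.1), a distance of √(3.8² + 0.8²) ≈ 3.9.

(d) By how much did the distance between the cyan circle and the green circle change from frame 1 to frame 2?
-1.5

Distance in frame 1: 6.5. Distance in frame 2: 5.0.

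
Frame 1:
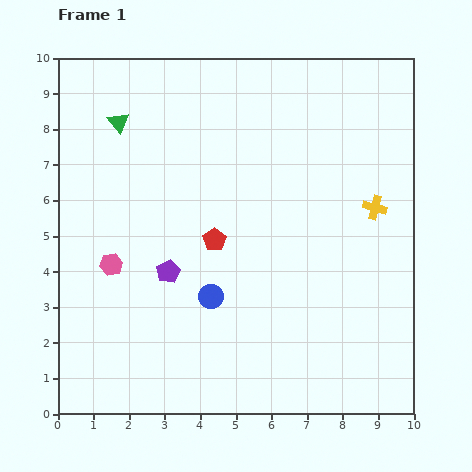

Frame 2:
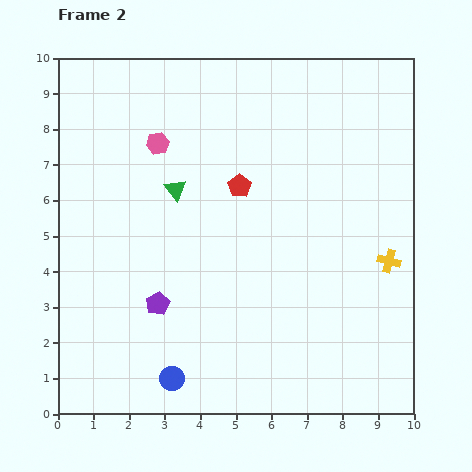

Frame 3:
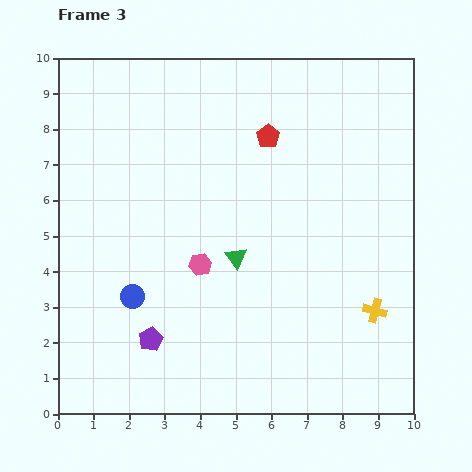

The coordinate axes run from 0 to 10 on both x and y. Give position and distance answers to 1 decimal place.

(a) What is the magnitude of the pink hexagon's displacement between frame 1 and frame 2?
3.6

The pink hexagon moved from (1.5, 4.2) to (2.8, 7.6), a distance of √(1.3² + 3.4²) ≈ 3.6.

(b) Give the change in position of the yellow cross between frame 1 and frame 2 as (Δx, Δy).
(0.4, -1.5)

The yellow cross was at (8.9, 5.8) in frame 1 and (9.3, 4.3) in frame 2.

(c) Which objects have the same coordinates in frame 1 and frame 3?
none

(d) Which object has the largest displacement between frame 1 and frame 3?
the green triangle

(moved 5.0; next 3.3)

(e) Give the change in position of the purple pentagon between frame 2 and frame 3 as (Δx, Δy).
(-0.2, -1.0)

The purple pentagon was at (2.8, 3.1) in frame 2 and (2.6, 2.1) in frame 3.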